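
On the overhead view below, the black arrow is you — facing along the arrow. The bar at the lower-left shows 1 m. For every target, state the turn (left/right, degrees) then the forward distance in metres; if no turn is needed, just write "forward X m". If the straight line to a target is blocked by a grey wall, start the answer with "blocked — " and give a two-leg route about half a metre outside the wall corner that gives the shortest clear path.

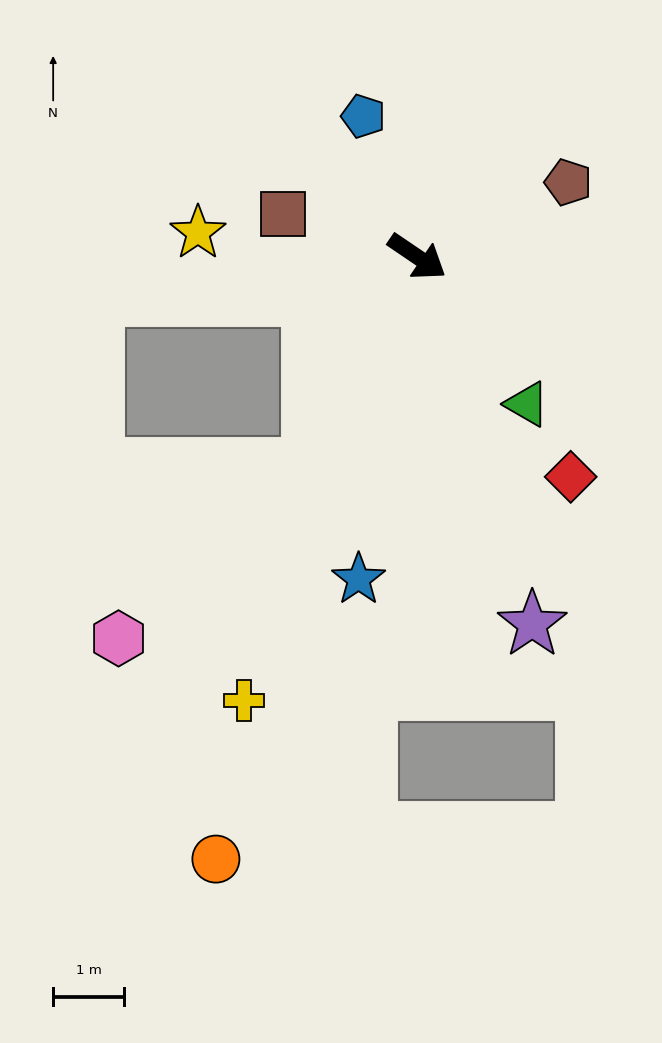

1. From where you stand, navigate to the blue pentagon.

turn left 145°, forward 2.1 m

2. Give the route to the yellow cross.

turn right 77°, forward 6.7 m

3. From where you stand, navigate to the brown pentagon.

turn left 60°, forward 2.4 m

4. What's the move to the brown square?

turn right 163°, forward 2.0 m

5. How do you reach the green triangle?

turn right 19°, forward 2.6 m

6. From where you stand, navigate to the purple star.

turn right 38°, forward 5.4 m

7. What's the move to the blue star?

turn right 66°, forward 4.6 m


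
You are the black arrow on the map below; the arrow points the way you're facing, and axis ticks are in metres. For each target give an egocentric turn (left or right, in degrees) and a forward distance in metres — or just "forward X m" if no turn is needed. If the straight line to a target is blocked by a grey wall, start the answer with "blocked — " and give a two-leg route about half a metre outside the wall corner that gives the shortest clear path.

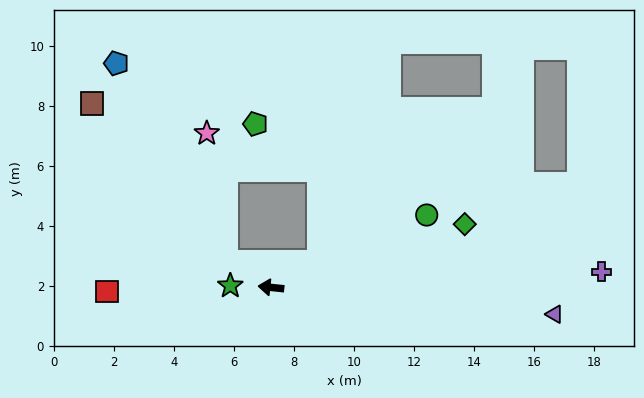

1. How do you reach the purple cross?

turn right 171°, forward 11.0 m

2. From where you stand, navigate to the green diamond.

turn right 156°, forward 6.8 m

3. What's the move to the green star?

turn left 4°, forward 1.4 m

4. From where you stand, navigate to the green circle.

turn right 149°, forward 5.7 m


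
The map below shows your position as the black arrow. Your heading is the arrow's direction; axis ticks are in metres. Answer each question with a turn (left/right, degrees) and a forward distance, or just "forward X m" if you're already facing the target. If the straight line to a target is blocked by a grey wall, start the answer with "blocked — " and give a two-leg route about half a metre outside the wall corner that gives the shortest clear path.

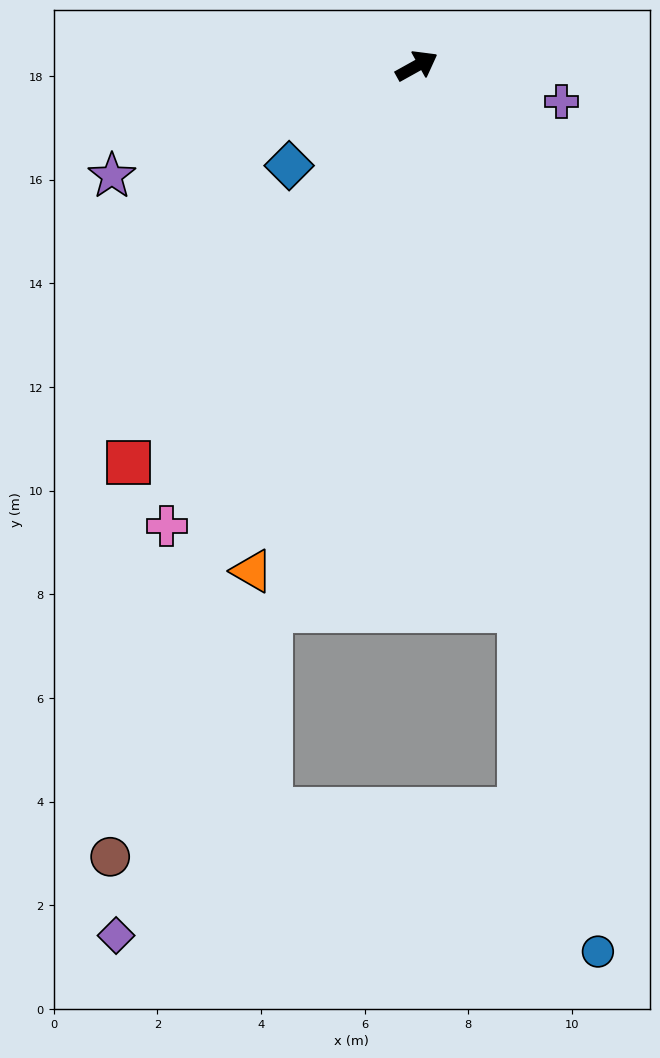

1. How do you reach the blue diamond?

turn right 171°, forward 3.1 m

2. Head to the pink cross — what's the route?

turn right 148°, forward 10.1 m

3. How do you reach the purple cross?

turn right 43°, forward 2.9 m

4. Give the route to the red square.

turn right 155°, forward 9.5 m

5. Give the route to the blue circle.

turn right 108°, forward 17.4 m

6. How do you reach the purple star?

turn left 171°, forward 6.3 m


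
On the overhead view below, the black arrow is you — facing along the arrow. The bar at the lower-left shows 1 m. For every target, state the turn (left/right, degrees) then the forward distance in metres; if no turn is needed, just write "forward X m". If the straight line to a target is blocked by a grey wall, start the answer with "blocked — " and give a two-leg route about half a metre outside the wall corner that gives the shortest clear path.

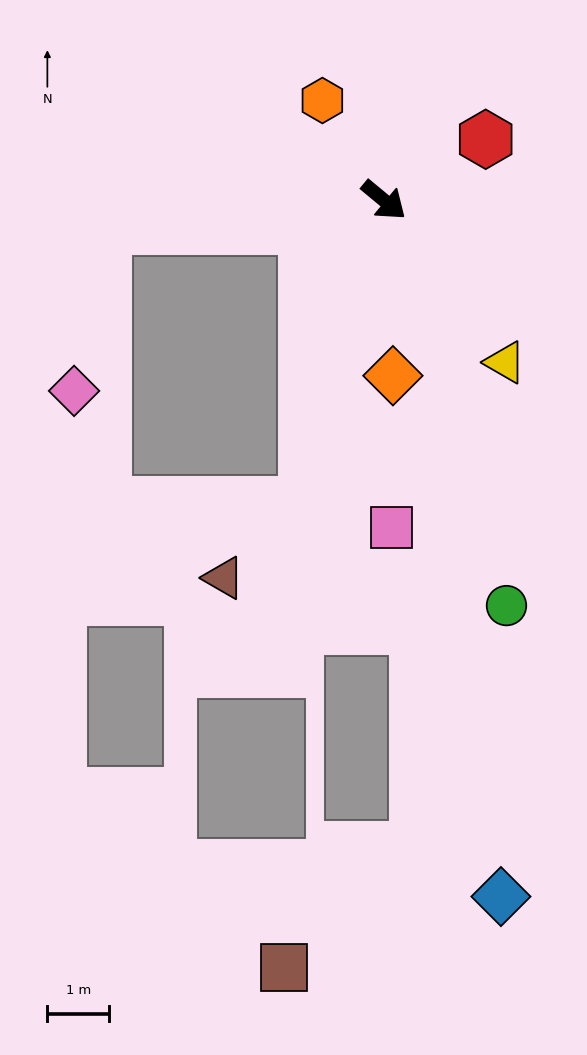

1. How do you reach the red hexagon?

turn left 71°, forward 1.9 m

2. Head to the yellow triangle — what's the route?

turn right 14°, forward 3.3 m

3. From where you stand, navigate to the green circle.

turn right 34°, forward 6.9 m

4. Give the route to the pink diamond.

blocked — turn right 134°, forward 4.5 m, then turn left 73°, forward 2.7 m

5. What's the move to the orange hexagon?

turn left 161°, forward 1.9 m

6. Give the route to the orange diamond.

turn right 47°, forward 2.9 m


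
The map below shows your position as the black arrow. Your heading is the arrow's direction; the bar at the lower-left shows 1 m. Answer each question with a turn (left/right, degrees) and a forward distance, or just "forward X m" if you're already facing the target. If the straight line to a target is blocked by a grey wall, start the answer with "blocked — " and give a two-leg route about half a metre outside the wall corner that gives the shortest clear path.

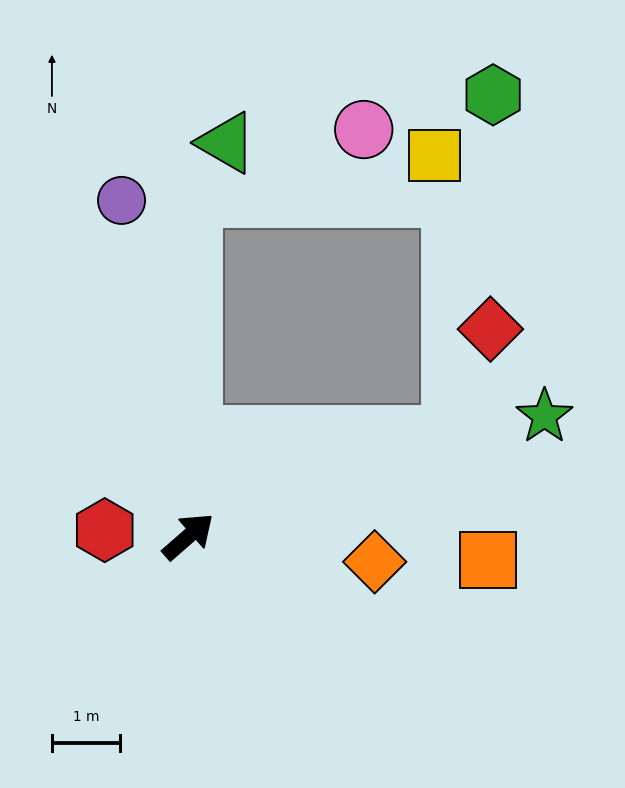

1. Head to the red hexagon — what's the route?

turn left 135°, forward 1.2 m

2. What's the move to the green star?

turn right 23°, forward 5.5 m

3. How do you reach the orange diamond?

turn right 49°, forward 2.7 m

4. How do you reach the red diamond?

blocked — turn right 20°, forward 4.1 m, then turn left 48°, forward 1.7 m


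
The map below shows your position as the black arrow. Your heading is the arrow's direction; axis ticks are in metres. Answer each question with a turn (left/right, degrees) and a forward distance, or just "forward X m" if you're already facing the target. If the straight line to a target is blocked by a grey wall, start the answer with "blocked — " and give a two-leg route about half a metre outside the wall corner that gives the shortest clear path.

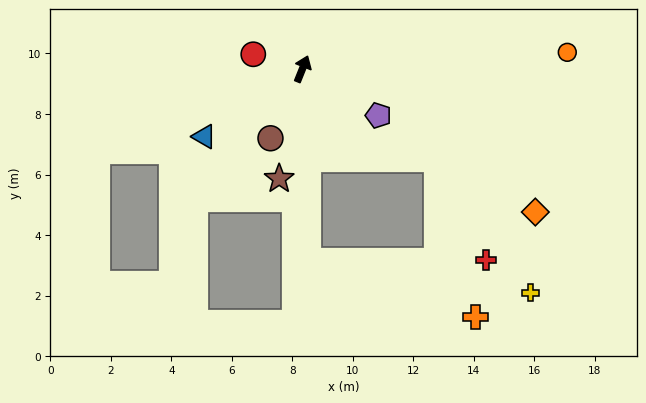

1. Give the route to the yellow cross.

blocked — turn right 156°, forward 6.3 m, then turn left 80°, forward 7.4 m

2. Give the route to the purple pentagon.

turn right 100°, forward 2.9 m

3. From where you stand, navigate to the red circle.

turn left 95°, forward 1.7 m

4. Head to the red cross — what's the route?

blocked — turn right 156°, forward 6.3 m, then turn left 88°, forward 5.9 m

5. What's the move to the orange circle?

turn right 65°, forward 8.8 m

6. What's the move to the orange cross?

blocked — turn right 156°, forward 6.3 m, then turn left 69°, forward 5.8 m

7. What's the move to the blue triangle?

turn left 146°, forward 3.9 m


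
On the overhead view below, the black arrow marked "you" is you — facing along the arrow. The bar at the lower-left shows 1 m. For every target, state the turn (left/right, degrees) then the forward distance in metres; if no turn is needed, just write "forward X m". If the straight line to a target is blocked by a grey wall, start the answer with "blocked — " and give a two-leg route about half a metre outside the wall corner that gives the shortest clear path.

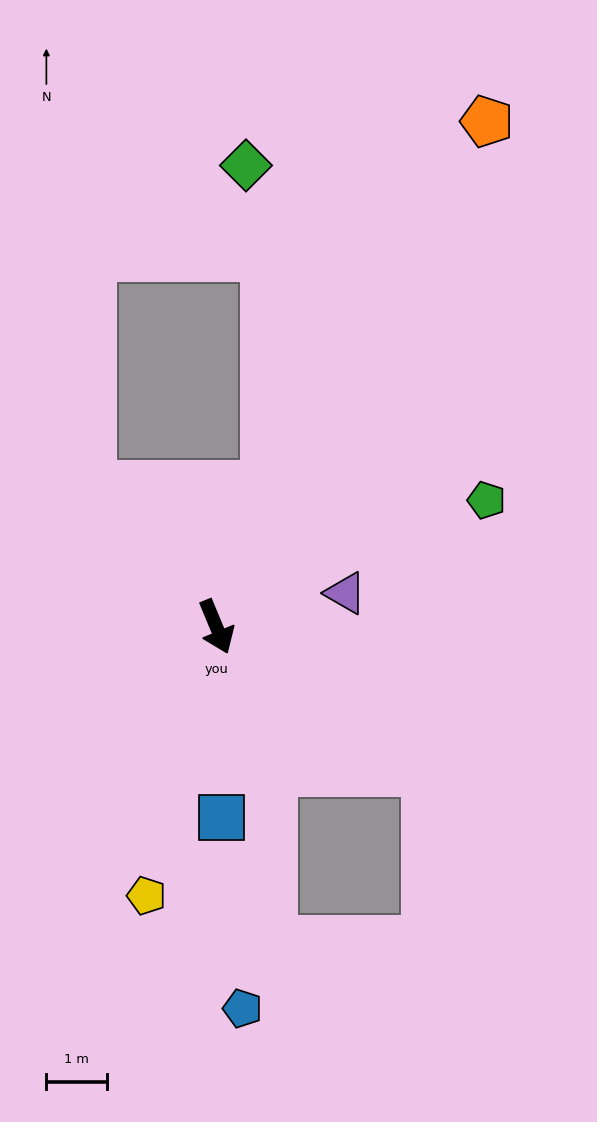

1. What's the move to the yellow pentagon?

turn right 37°, forward 4.6 m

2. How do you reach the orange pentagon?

turn left 129°, forward 9.5 m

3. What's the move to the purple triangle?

turn left 82°, forward 2.2 m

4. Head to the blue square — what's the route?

turn right 21°, forward 3.2 m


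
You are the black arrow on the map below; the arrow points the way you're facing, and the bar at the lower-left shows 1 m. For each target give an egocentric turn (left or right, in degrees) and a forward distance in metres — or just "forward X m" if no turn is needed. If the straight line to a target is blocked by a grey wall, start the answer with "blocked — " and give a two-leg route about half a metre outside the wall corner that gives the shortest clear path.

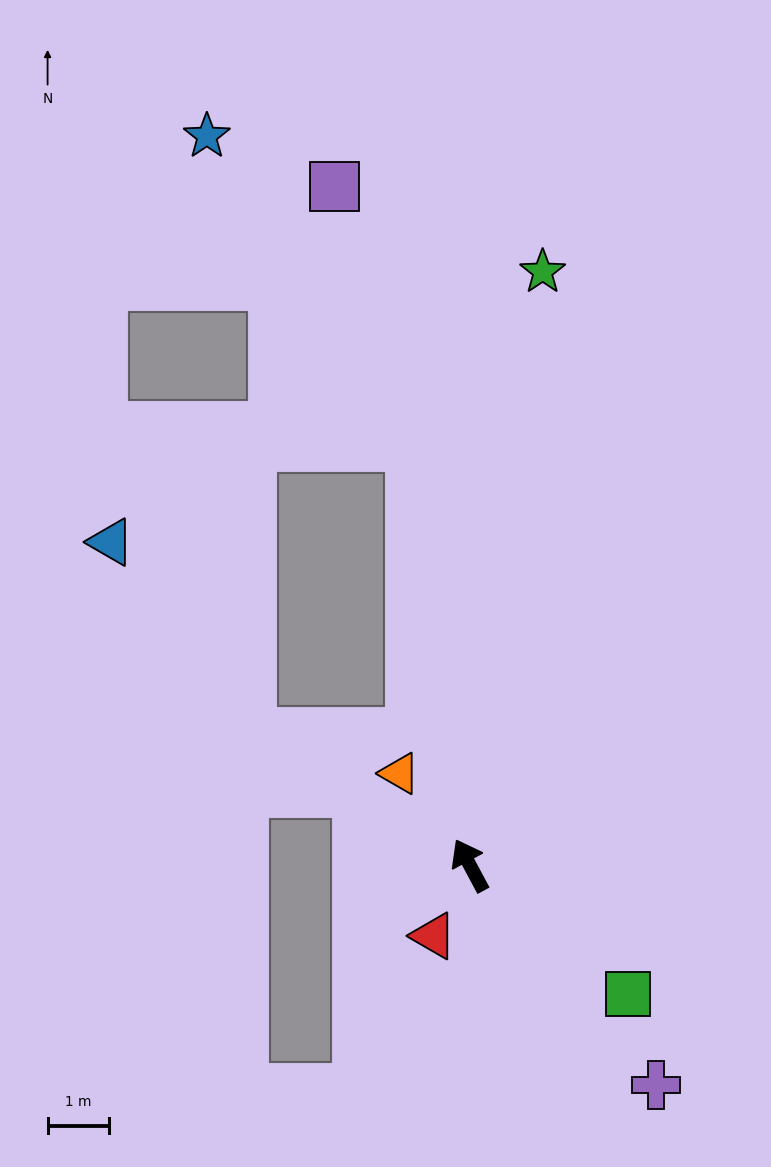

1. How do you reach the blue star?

blocked — turn right 20°, forward 6.9 m, then turn left 25°, forward 6.1 m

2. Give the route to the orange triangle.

turn left 9°, forward 1.9 m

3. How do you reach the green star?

turn right 35°, forward 9.8 m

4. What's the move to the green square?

turn right 157°, forward 3.3 m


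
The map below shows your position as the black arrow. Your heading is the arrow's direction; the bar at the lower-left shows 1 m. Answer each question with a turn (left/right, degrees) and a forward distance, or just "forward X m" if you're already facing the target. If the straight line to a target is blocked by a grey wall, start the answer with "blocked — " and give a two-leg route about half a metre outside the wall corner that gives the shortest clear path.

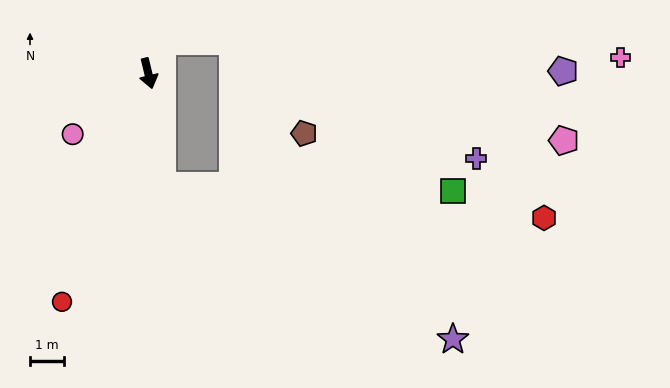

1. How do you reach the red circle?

turn right 34°, forward 7.3 m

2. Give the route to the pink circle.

turn right 65°, forward 2.9 m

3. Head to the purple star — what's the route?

blocked — turn right 7°, forward 3.4 m, then turn left 56°, forward 9.8 m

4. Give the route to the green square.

blocked — turn right 7°, forward 3.4 m, then turn left 82°, forward 8.7 m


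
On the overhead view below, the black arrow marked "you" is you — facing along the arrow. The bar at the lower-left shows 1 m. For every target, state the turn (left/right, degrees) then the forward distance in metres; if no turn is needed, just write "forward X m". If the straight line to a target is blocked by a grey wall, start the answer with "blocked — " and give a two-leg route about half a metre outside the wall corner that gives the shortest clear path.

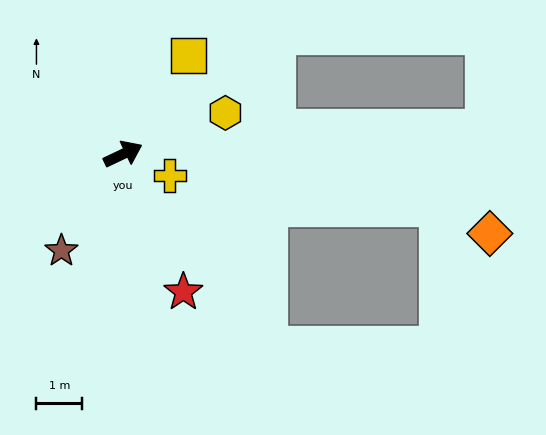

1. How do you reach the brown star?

turn right 148°, forward 2.5 m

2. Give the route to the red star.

turn right 92°, forward 3.3 m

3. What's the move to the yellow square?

turn left 31°, forward 2.6 m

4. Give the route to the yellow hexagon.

turn right 3°, forward 2.4 m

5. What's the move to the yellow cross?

turn right 50°, forward 1.1 m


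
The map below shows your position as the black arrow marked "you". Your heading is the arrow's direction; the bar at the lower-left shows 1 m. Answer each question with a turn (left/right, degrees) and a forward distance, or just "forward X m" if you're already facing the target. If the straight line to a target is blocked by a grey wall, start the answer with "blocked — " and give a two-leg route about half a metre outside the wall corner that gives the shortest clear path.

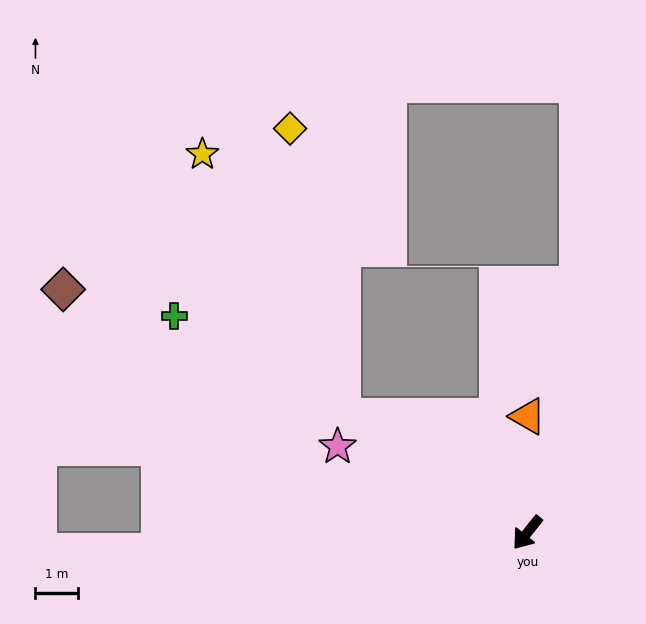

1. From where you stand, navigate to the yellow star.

blocked — turn right 84°, forward 5.1 m, then turn right 29°, forward 6.9 m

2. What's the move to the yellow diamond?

blocked — turn right 84°, forward 5.1 m, then turn right 47°, forward 6.8 m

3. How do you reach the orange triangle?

turn right 142°, forward 2.7 m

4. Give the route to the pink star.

turn right 76°, forward 4.8 m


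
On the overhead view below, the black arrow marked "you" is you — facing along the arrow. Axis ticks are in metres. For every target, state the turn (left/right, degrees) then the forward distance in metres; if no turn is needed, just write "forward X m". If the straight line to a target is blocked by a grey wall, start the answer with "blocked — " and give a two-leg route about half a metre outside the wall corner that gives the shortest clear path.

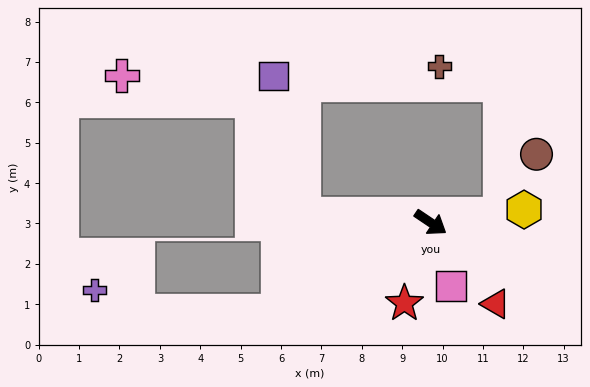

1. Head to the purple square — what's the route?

blocked — turn right 150°, forward 3.2 m, then turn right 74°, forward 3.5 m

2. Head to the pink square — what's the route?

turn right 38°, forward 1.6 m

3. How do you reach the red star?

turn right 74°, forward 2.1 m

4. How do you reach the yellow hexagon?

turn left 42°, forward 2.3 m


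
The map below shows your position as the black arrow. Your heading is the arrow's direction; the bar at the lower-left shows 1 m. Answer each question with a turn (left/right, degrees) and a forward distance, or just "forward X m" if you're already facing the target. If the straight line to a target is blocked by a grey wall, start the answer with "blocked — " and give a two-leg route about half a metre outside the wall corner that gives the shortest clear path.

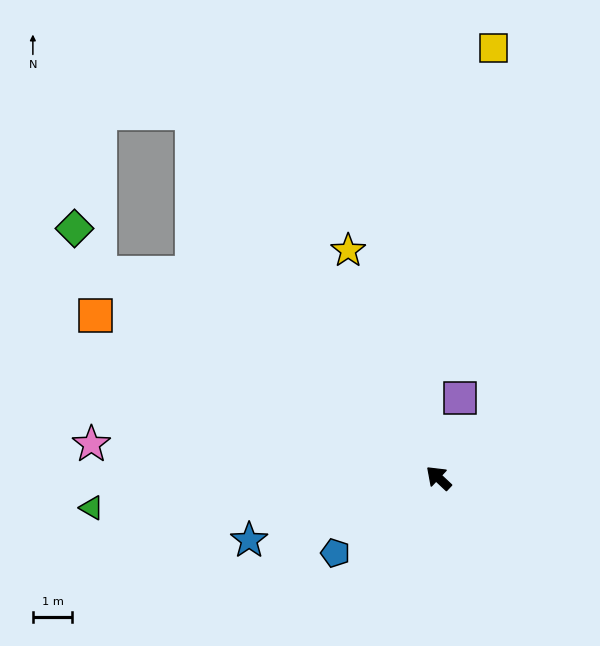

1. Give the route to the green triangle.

turn left 48°, forward 8.8 m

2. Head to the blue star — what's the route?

turn left 61°, forward 5.0 m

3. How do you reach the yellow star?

turn right 25°, forward 6.2 m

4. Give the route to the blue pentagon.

turn left 79°, forward 3.2 m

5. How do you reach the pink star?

turn left 38°, forward 8.8 m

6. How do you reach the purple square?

turn right 62°, forward 2.1 m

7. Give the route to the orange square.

turn left 18°, forward 9.6 m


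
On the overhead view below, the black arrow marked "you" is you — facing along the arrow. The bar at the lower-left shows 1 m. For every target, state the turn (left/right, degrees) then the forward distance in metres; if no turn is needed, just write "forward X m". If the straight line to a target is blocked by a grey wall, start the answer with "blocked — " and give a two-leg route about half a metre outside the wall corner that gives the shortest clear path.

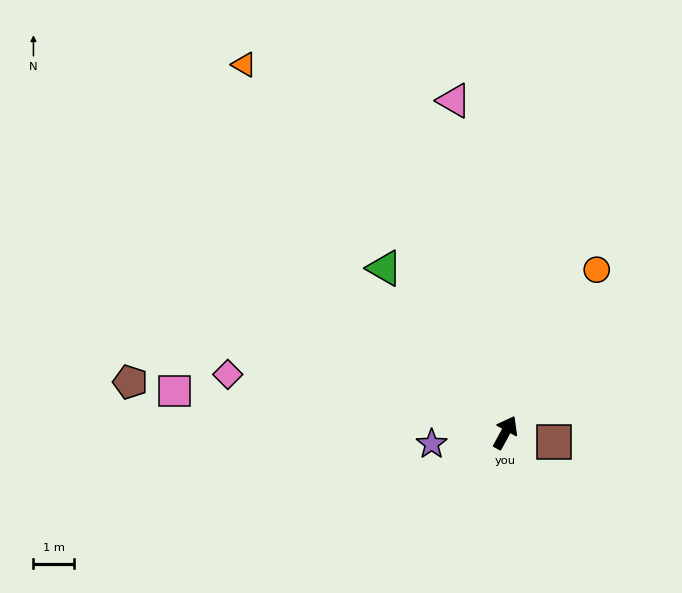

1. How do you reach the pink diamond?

turn left 107°, forward 7.0 m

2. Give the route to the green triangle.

turn left 65°, forward 5.0 m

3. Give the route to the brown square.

turn right 73°, forward 1.2 m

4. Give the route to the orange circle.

forward 4.6 m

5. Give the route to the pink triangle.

turn left 38°, forward 8.3 m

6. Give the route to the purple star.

turn left 128°, forward 1.8 m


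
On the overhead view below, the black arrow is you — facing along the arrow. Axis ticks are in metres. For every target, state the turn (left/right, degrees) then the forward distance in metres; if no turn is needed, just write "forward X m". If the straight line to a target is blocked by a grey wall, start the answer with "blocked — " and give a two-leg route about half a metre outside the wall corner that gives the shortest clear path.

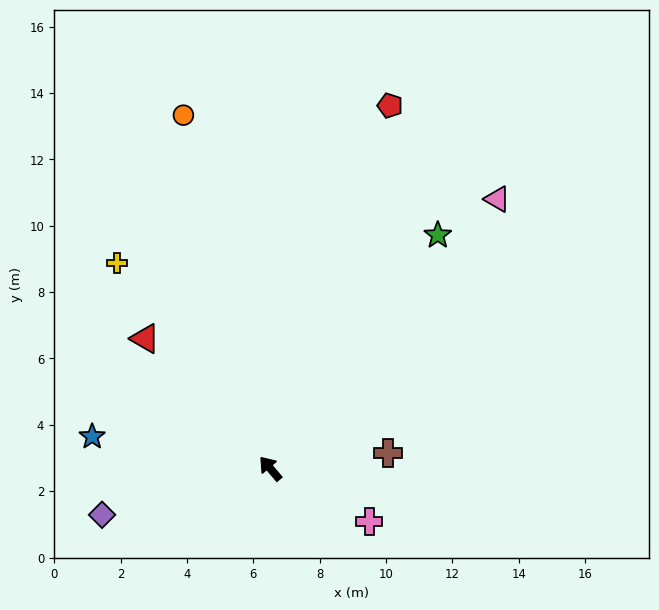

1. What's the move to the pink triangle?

turn right 80°, forward 10.6 m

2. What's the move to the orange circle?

turn right 27°, forward 11.0 m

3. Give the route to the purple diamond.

turn left 65°, forward 5.3 m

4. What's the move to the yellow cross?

turn right 4°, forward 7.7 m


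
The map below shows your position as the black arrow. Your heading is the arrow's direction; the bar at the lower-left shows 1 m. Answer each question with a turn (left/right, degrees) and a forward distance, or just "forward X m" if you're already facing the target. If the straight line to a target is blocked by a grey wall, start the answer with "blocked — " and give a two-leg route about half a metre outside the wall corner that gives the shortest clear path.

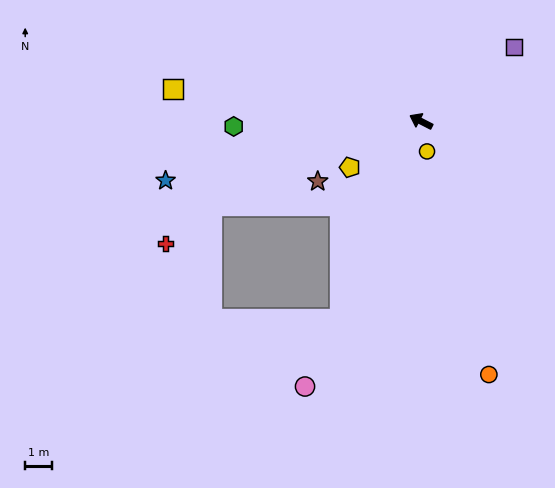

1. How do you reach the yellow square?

turn left 20°, forward 9.2 m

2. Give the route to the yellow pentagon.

turn left 60°, forward 3.1 m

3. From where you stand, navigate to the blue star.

turn left 40°, forward 9.6 m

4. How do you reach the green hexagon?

turn left 29°, forward 6.9 m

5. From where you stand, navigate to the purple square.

turn right 114°, forward 4.4 m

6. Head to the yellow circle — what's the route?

turn left 128°, forward 1.1 m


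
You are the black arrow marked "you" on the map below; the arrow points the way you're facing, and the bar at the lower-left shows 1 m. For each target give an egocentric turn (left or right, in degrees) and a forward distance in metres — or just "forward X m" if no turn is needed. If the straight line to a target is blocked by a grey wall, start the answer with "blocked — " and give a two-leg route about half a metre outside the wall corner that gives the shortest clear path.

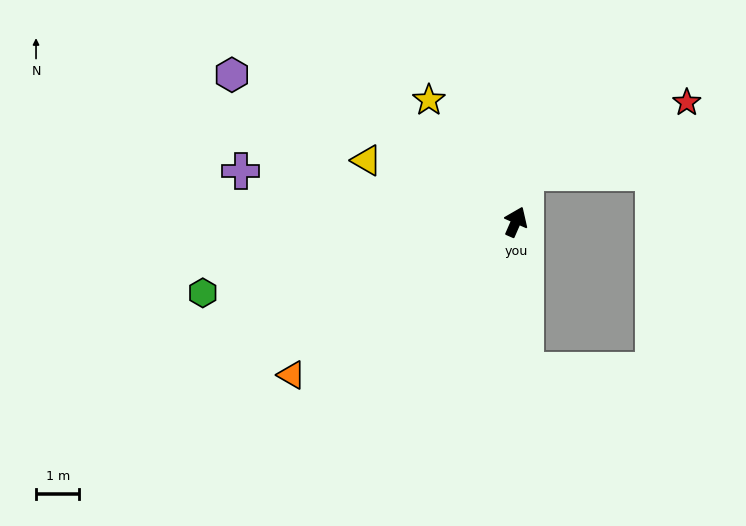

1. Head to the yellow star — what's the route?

turn left 59°, forward 3.5 m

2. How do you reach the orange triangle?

turn left 148°, forward 6.3 m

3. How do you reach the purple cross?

turn left 103°, forward 6.5 m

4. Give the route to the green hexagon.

turn left 126°, forward 7.4 m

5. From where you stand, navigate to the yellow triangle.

turn left 91°, forward 3.7 m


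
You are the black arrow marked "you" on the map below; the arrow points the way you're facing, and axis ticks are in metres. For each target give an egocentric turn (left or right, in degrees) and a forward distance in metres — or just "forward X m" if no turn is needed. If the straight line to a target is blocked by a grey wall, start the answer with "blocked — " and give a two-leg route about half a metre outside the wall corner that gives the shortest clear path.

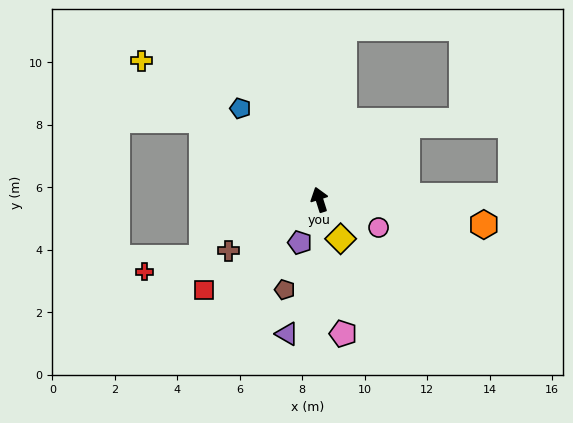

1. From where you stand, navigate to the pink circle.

turn right 133°, forward 2.1 m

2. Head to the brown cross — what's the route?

turn left 102°, forward 3.3 m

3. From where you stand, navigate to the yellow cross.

turn left 35°, forward 7.2 m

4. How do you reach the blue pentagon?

turn left 23°, forward 3.9 m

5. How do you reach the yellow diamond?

turn right 169°, forward 1.4 m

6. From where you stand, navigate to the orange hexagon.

turn right 116°, forward 5.3 m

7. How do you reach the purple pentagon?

turn left 138°, forward 1.5 m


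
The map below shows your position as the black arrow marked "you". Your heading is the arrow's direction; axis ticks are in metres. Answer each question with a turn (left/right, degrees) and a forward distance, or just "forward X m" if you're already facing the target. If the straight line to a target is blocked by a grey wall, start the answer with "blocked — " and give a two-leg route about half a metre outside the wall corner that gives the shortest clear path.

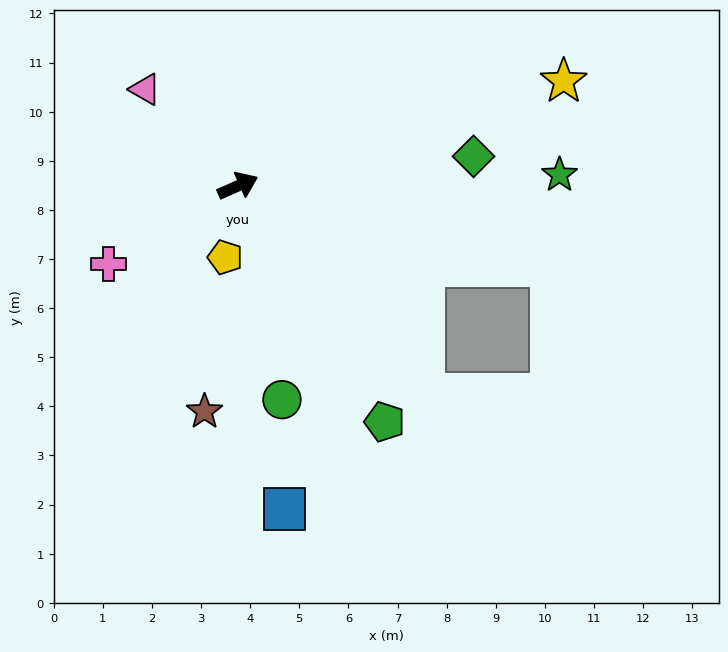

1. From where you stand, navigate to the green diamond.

turn right 17°, forward 4.8 m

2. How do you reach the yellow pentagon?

turn right 124°, forward 1.5 m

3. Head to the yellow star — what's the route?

turn right 6°, forward 7.0 m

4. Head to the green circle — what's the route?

turn right 102°, forward 4.4 m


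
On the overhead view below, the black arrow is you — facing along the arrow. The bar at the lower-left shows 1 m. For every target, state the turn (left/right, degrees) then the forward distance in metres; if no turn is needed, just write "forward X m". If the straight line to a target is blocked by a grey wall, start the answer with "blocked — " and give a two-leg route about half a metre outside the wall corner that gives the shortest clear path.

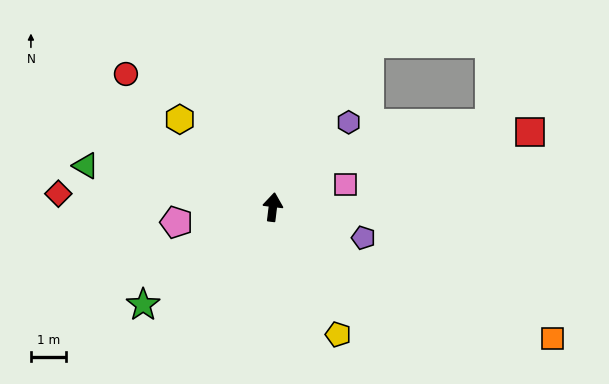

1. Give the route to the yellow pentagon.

turn right 146°, forward 4.0 m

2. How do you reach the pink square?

turn right 66°, forward 2.1 m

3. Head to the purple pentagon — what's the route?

turn right 102°, forward 2.7 m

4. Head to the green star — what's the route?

turn left 134°, forward 4.6 m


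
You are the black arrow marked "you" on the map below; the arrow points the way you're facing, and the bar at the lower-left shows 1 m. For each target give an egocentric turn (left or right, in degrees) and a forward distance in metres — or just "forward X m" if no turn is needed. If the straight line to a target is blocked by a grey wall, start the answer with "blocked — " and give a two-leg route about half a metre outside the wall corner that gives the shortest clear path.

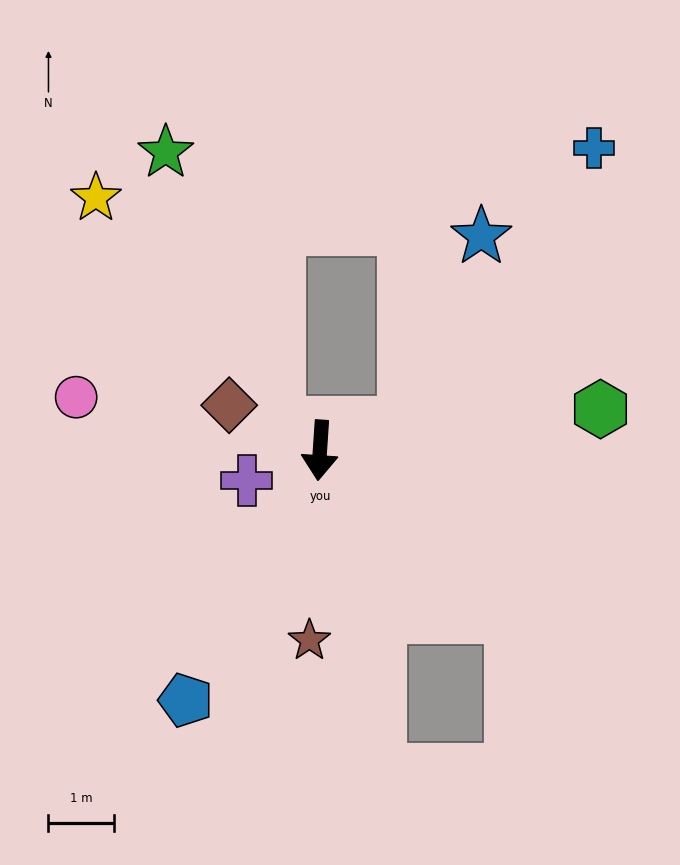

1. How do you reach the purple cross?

turn right 64°, forward 1.2 m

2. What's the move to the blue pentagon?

turn right 24°, forward 4.3 m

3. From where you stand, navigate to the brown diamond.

turn right 113°, forward 1.6 m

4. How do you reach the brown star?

forward 2.9 m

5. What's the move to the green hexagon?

turn left 102°, forward 4.3 m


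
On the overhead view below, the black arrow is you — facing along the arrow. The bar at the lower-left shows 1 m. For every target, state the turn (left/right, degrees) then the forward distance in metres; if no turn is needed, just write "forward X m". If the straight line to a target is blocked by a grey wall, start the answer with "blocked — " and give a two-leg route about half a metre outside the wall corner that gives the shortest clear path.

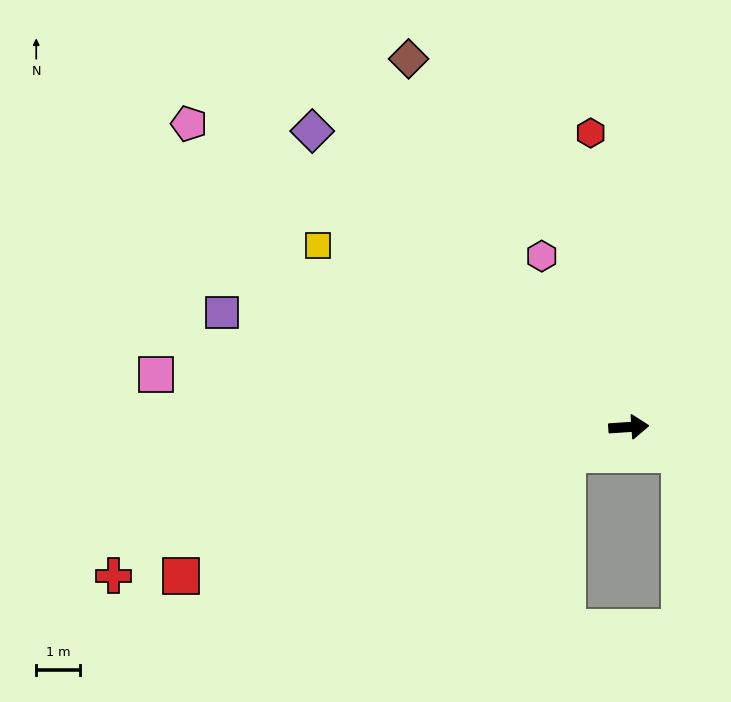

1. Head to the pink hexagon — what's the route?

turn left 113°, forward 4.4 m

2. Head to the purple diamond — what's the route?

turn left 133°, forward 10.0 m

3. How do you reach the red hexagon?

turn left 94°, forward 6.8 m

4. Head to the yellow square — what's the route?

turn left 146°, forward 8.3 m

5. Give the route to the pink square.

turn left 170°, forward 11.0 m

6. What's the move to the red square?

turn right 165°, forward 10.9 m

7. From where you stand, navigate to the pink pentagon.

turn left 142°, forward 12.3 m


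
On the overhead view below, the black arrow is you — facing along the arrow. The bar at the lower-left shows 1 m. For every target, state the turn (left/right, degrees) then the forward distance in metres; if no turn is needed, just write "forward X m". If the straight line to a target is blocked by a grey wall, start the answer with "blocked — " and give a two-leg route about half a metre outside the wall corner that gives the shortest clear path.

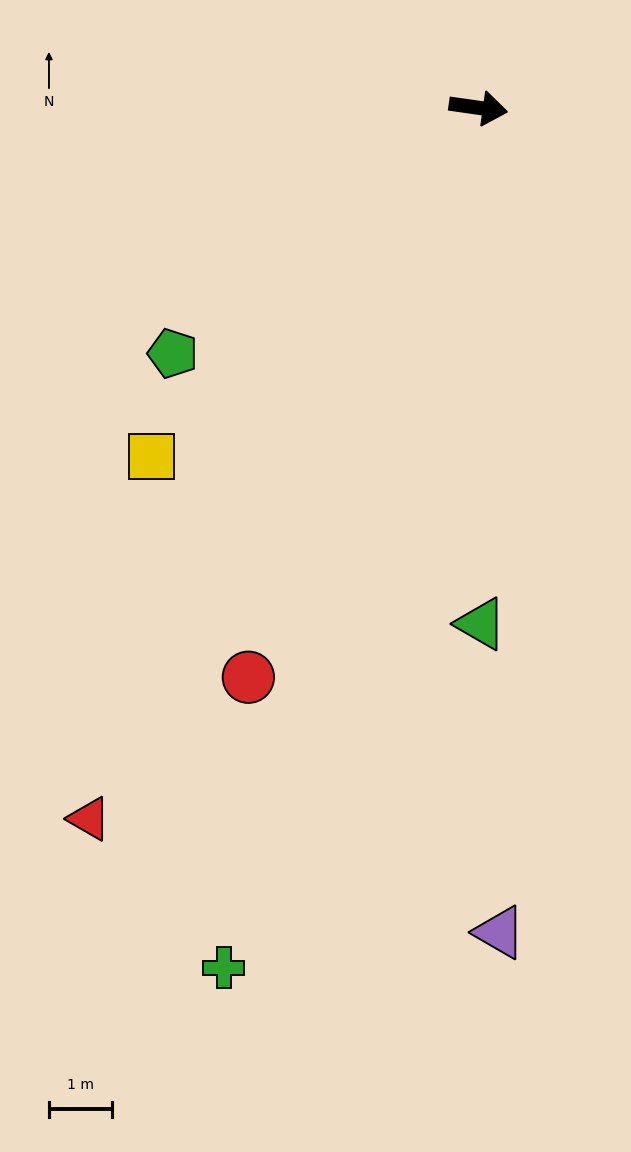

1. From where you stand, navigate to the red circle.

turn right 104°, forward 9.8 m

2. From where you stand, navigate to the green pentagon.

turn right 133°, forward 6.2 m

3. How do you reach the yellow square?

turn right 125°, forward 7.6 m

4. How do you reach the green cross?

turn right 98°, forward 14.2 m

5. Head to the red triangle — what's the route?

turn right 111°, forward 12.9 m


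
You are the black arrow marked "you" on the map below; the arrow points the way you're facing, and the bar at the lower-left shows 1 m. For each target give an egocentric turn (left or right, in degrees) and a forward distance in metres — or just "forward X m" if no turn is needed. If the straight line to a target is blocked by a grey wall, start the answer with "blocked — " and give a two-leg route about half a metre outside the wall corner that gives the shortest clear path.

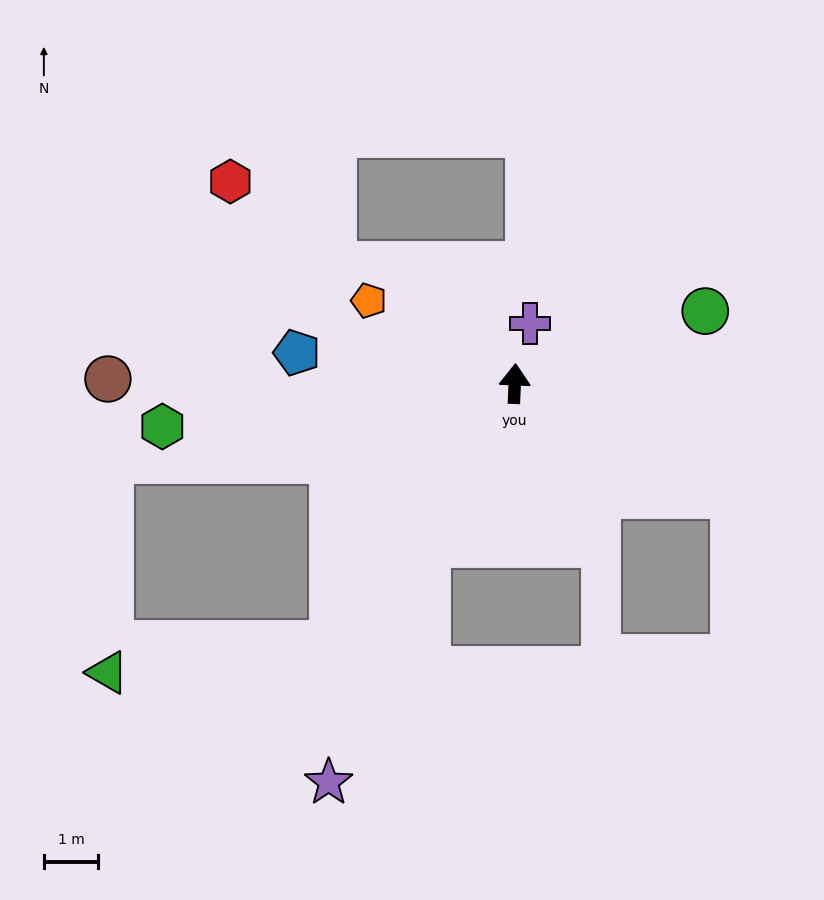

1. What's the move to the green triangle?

blocked — turn left 147°, forward 5.8 m, then turn right 47°, forward 4.2 m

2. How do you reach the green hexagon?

turn left 99°, forward 6.5 m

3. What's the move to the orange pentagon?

turn left 63°, forward 3.1 m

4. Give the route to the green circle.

turn right 67°, forward 3.7 m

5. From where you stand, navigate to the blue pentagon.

turn left 84°, forward 4.0 m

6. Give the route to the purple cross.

turn right 12°, forward 1.1 m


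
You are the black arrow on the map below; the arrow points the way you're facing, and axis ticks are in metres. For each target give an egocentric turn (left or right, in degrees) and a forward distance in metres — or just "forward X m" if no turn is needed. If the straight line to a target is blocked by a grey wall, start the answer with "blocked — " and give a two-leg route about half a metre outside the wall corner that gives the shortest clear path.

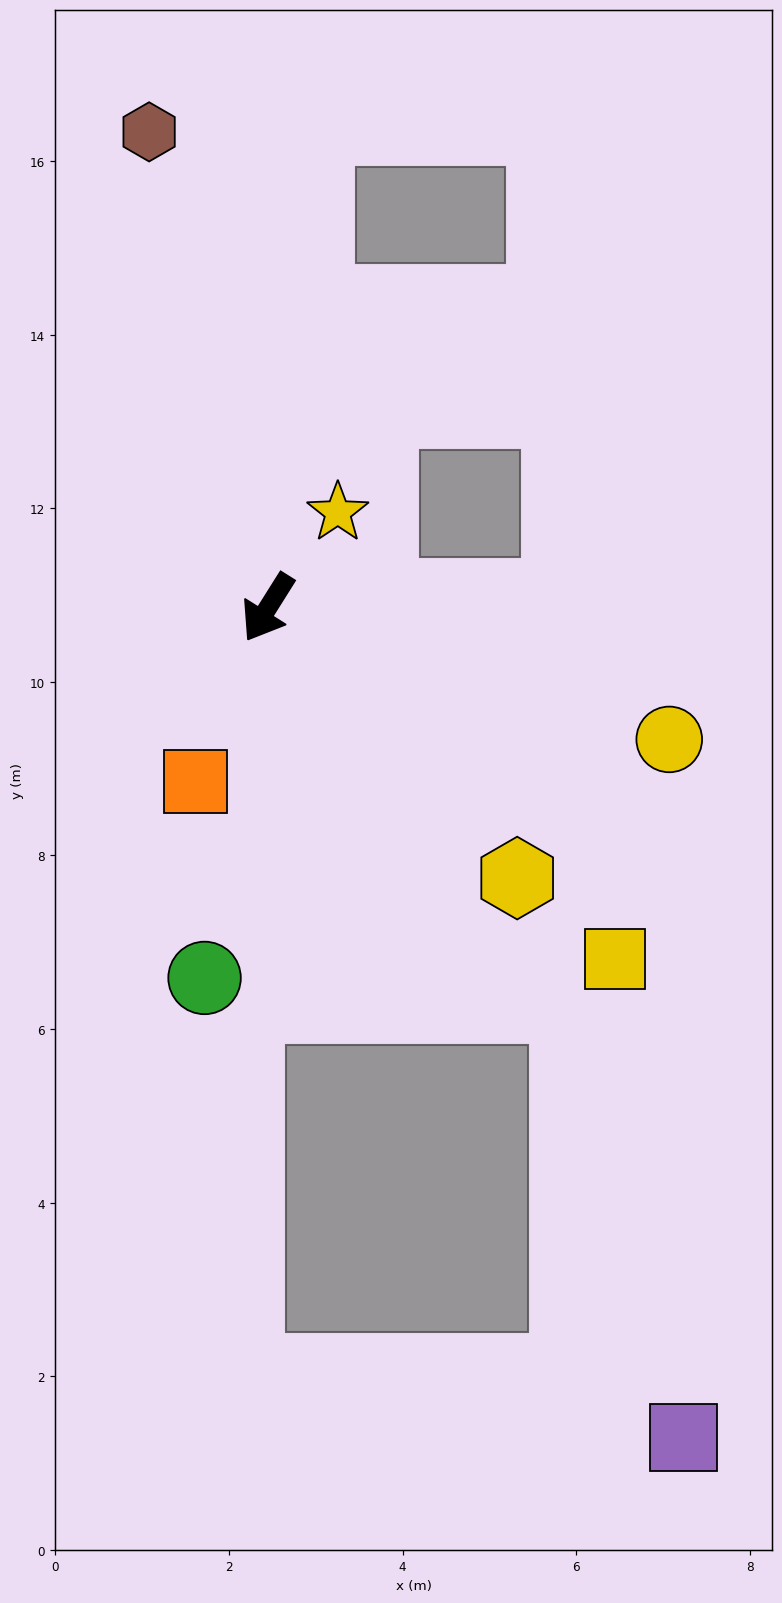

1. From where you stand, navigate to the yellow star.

turn left 176°, forward 1.4 m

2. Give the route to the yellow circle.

turn left 104°, forward 4.9 m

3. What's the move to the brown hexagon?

turn right 134°, forward 5.7 m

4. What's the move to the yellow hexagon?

turn left 75°, forward 4.2 m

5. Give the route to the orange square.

turn left 10°, forward 2.2 m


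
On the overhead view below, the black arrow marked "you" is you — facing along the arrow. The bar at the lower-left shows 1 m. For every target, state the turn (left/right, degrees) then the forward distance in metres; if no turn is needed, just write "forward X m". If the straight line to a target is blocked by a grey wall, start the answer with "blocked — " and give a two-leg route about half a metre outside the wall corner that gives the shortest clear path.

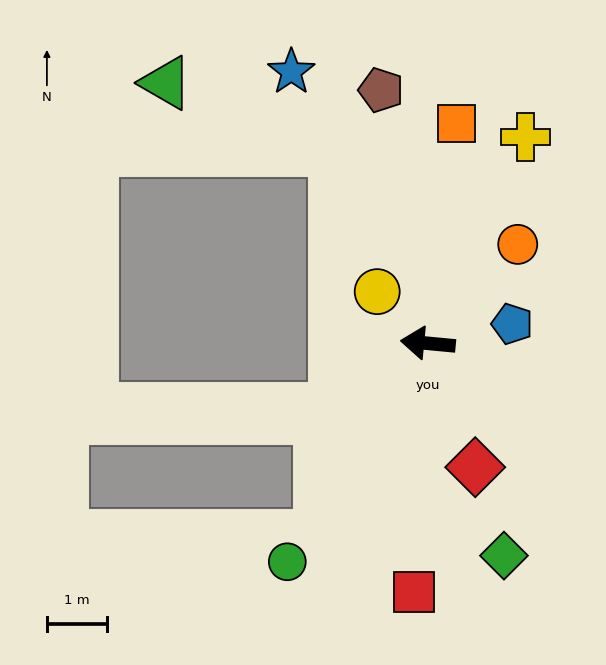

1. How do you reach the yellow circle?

turn right 40°, forward 1.2 m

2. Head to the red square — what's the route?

turn left 92°, forward 4.1 m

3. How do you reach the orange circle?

turn right 127°, forward 2.2 m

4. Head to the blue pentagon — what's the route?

turn right 162°, forward 1.4 m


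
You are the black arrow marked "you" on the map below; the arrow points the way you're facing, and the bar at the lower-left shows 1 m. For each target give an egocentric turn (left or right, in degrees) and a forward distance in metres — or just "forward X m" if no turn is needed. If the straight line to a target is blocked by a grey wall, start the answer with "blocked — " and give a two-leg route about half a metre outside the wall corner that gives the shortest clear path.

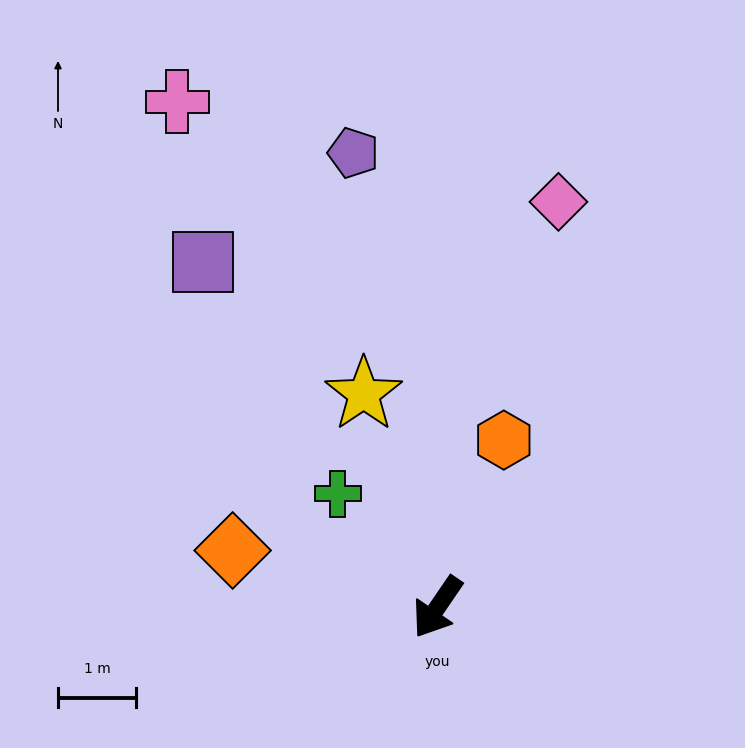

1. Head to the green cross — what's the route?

turn right 104°, forward 1.9 m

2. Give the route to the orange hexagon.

turn right 167°, forward 2.3 m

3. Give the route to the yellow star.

turn right 127°, forward 2.9 m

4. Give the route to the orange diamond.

turn right 71°, forward 2.7 m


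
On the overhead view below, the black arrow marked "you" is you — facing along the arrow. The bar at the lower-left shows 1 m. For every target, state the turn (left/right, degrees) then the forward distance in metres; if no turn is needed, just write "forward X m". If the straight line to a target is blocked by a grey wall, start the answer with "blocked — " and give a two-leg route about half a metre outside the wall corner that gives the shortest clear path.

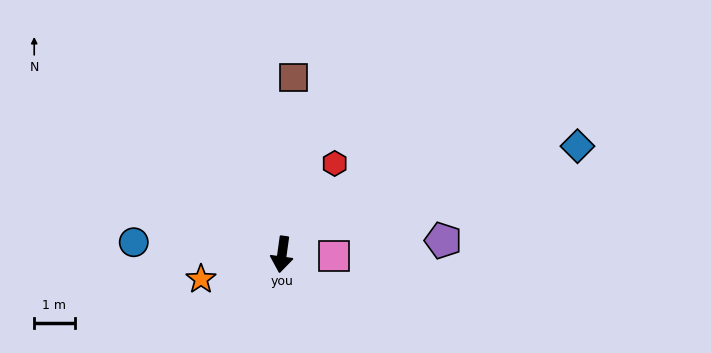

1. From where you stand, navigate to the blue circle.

turn right 87°, forward 3.7 m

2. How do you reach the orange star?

turn right 65°, forward 2.1 m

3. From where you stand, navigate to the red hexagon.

turn left 158°, forward 2.6 m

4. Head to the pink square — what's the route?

turn left 97°, forward 1.3 m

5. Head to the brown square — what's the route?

turn right 176°, forward 4.4 m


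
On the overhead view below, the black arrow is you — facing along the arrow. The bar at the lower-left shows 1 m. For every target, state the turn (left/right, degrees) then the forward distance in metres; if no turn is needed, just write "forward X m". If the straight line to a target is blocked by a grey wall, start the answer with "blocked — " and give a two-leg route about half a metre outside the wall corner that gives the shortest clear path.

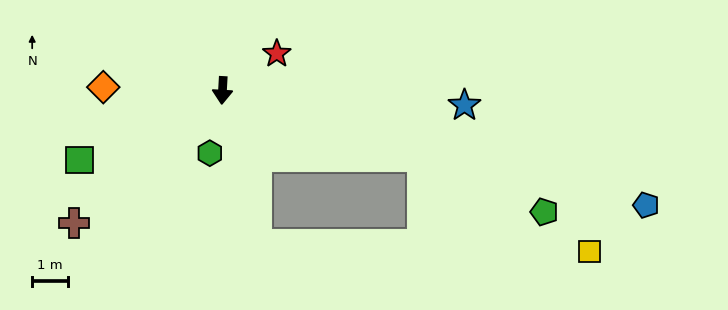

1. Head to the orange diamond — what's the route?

turn right 88°, forward 3.3 m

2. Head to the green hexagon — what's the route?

turn right 8°, forward 1.8 m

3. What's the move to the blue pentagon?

turn left 78°, forward 12.2 m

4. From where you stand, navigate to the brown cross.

turn right 45°, forward 5.5 m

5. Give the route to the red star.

turn left 127°, forward 1.8 m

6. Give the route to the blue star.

turn left 90°, forward 6.7 m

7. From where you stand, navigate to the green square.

turn right 61°, forward 4.4 m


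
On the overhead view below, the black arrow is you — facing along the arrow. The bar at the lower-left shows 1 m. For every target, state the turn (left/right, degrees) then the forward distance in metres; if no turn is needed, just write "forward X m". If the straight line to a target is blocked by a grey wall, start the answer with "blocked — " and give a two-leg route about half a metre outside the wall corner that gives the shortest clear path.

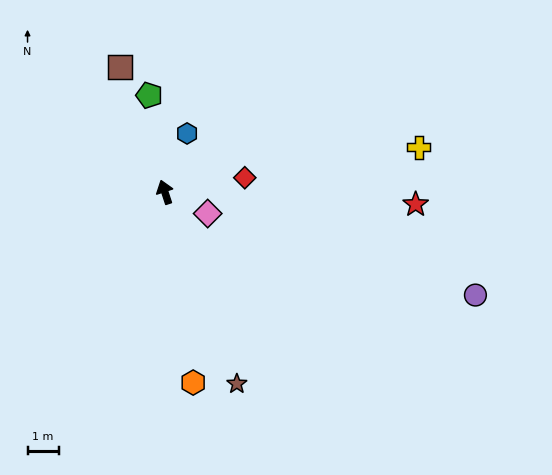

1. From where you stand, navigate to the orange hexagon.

turn left 170°, forward 6.2 m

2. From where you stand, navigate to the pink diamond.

turn right 135°, forward 1.5 m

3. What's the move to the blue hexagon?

turn right 39°, forward 2.0 m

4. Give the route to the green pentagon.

turn right 9°, forward 3.2 m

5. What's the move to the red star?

turn right 111°, forward 8.1 m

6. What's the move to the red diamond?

turn right 98°, forward 2.6 m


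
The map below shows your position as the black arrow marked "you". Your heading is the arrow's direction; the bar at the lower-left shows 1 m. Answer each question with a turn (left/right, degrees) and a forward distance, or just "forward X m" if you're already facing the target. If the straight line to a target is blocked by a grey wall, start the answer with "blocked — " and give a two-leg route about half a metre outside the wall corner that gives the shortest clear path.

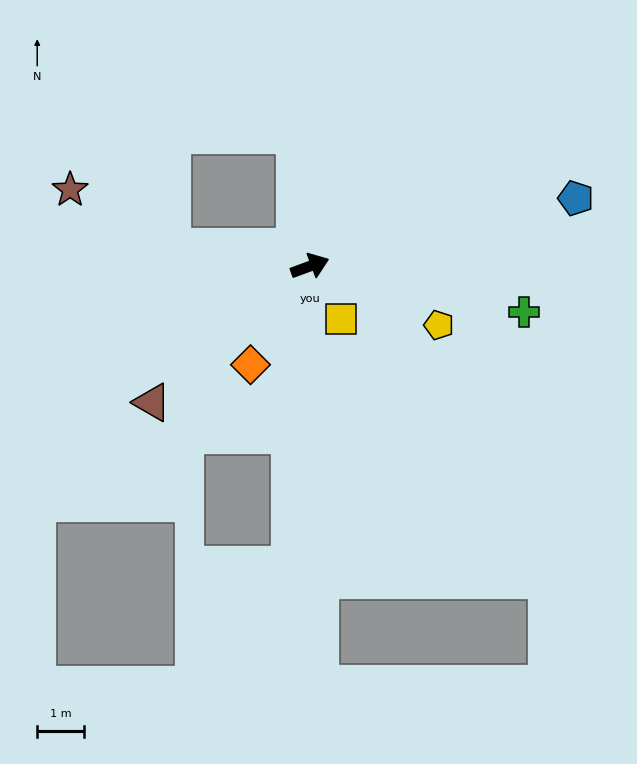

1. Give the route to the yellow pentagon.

turn right 45°, forward 3.0 m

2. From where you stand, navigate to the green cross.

turn right 32°, forward 4.7 m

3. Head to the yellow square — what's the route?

turn right 80°, forward 1.3 m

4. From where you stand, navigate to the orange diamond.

turn right 141°, forward 2.4 m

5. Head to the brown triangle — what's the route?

turn right 160°, forward 4.4 m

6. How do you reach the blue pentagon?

turn right 6°, forward 5.8 m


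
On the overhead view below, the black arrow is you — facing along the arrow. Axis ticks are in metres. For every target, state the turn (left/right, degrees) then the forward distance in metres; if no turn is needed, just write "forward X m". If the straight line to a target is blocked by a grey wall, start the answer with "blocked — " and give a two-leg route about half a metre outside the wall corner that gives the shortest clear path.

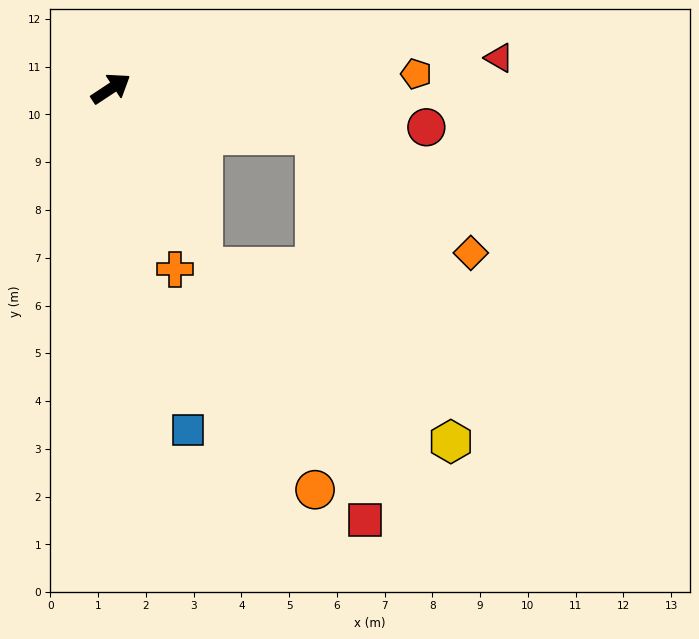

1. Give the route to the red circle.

turn right 40°, forward 6.7 m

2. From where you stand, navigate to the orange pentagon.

turn right 31°, forward 6.4 m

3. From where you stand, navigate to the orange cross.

turn right 104°, forward 4.0 m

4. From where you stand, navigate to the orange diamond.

blocked — turn right 46°, forward 4.4 m, then turn right 25°, forward 4.1 m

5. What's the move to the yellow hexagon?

blocked — turn right 46°, forward 4.4 m, then turn right 54°, forward 7.0 m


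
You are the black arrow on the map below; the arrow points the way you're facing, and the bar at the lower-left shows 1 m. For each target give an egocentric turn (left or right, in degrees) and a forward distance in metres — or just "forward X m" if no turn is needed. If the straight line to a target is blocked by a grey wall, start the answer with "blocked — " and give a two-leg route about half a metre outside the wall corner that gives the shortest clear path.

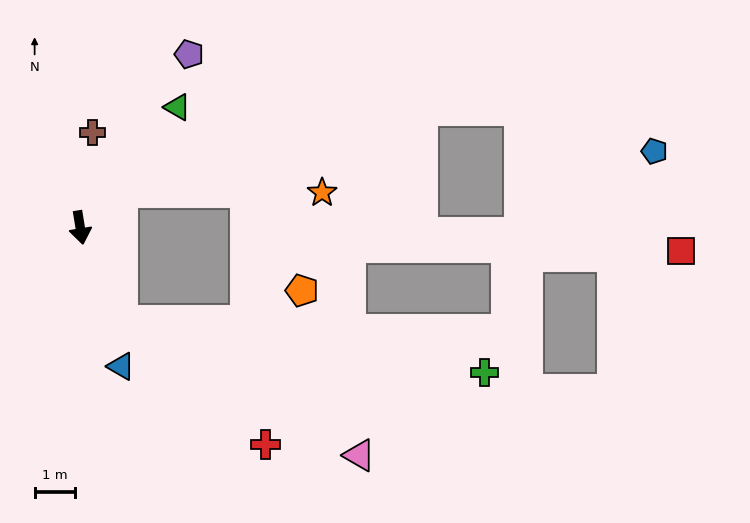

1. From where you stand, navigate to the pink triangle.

blocked — turn left 14°, forward 2.6 m, then turn left 38°, forward 6.8 m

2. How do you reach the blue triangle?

turn left 7°, forward 3.6 m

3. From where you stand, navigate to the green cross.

blocked — turn left 14°, forward 2.6 m, then turn left 59°, forward 9.1 m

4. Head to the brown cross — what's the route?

turn left 164°, forward 2.4 m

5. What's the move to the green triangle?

turn left 132°, forward 3.9 m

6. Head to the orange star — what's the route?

blocked — turn left 123°, forward 1.4 m, then turn right 43°, forward 5.0 m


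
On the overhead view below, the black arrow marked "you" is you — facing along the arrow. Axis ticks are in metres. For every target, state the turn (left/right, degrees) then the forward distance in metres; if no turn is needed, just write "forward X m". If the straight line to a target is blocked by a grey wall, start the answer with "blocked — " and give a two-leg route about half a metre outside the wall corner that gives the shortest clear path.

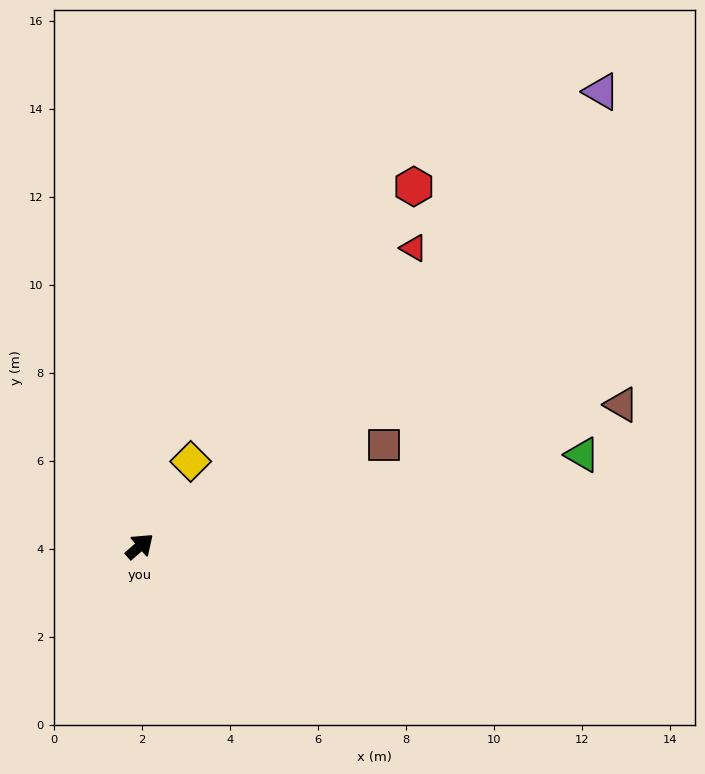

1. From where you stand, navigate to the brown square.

turn right 19°, forward 6.0 m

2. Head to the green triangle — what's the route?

turn right 29°, forward 10.3 m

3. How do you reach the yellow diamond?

turn left 18°, forward 2.2 m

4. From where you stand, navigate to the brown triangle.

turn right 25°, forward 11.4 m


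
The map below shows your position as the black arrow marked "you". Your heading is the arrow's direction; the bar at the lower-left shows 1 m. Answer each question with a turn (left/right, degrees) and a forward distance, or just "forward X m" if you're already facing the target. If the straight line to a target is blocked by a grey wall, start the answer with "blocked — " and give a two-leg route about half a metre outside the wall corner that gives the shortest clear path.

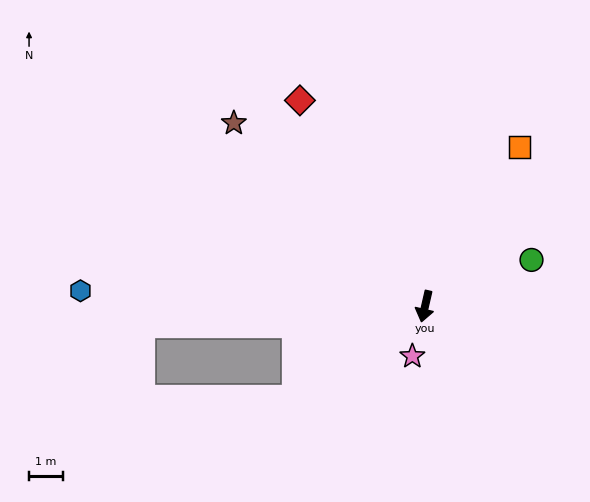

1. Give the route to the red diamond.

turn right 136°, forward 7.2 m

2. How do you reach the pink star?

forward 1.5 m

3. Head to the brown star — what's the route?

turn right 121°, forward 7.9 m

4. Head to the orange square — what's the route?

turn left 162°, forward 5.5 m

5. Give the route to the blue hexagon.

turn right 80°, forward 10.3 m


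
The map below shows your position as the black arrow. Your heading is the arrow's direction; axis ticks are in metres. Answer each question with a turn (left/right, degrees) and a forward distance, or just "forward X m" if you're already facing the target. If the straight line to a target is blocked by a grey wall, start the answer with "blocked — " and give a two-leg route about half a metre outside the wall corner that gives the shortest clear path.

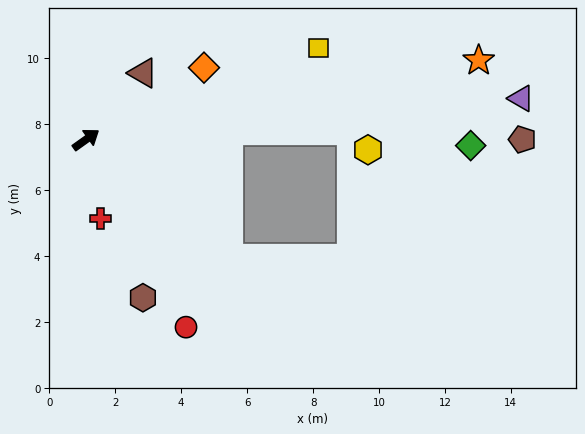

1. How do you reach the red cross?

turn right 115°, forward 2.4 m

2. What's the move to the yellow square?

turn right 14°, forward 7.6 m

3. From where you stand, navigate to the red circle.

turn right 97°, forward 6.4 m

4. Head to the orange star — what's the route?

turn right 24°, forward 12.2 m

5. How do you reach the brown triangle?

turn left 14°, forward 2.7 m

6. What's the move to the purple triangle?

turn right 30°, forward 13.3 m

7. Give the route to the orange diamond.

turn right 4°, forward 4.2 m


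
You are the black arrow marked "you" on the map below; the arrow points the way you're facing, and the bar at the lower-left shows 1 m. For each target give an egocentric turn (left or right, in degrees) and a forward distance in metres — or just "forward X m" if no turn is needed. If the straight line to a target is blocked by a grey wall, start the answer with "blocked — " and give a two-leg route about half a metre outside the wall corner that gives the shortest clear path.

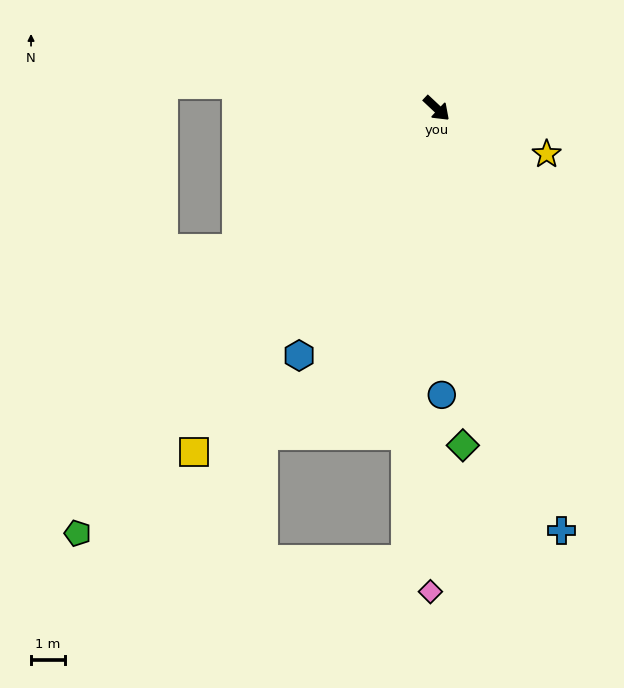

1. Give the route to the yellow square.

turn right 82°, forward 12.3 m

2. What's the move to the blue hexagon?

turn right 76°, forward 8.3 m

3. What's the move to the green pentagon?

turn right 87°, forward 16.3 m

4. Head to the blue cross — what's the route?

turn right 30°, forward 12.9 m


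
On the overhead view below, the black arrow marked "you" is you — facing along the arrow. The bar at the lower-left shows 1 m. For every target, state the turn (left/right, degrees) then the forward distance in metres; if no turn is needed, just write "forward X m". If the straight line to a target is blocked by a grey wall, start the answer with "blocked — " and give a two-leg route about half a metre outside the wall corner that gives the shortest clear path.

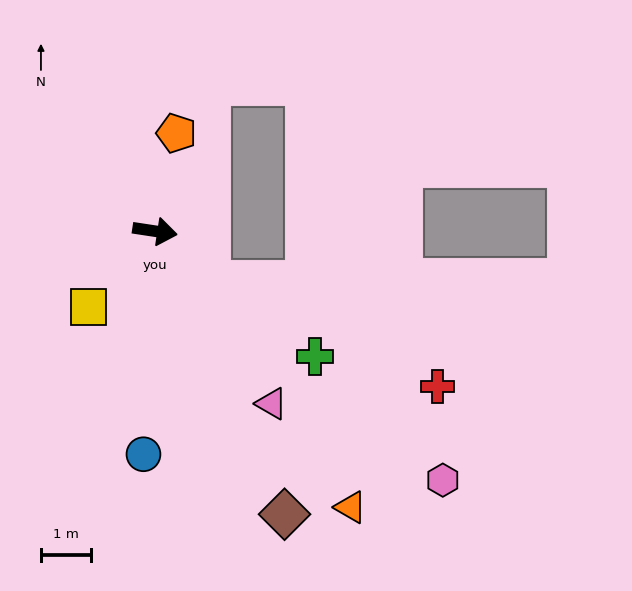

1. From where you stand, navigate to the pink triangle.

turn right 47°, forward 4.1 m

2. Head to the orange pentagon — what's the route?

turn left 86°, forward 2.0 m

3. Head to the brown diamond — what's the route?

turn right 57°, forward 6.2 m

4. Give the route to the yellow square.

turn right 123°, forward 2.0 m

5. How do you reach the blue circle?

turn right 84°, forward 4.4 m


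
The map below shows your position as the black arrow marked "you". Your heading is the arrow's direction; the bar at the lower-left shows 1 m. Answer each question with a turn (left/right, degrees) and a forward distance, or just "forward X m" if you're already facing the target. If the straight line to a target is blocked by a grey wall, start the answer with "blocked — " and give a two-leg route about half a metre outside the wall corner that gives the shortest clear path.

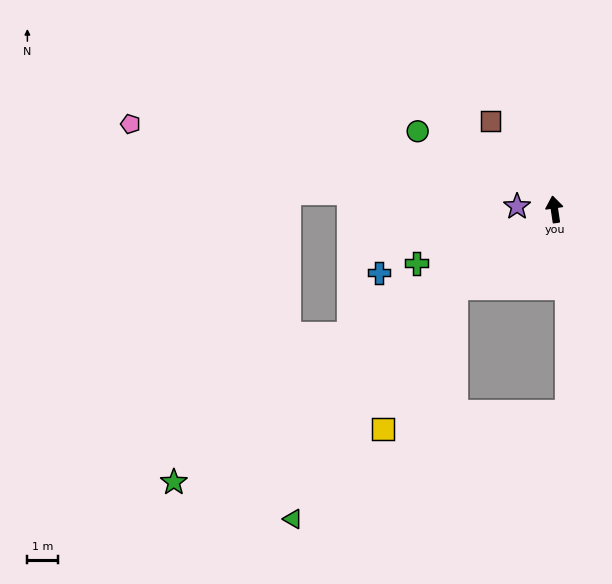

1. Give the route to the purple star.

turn left 77°, forward 1.2 m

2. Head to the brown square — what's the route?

turn left 27°, forward 3.5 m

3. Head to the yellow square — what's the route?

blocked — turn left 120°, forward 4.1 m, then turn left 25°, forward 5.2 m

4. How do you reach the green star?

turn left 117°, forward 15.2 m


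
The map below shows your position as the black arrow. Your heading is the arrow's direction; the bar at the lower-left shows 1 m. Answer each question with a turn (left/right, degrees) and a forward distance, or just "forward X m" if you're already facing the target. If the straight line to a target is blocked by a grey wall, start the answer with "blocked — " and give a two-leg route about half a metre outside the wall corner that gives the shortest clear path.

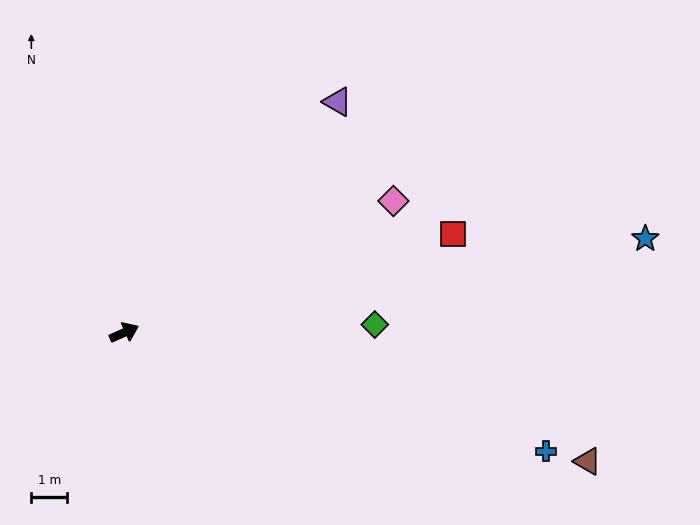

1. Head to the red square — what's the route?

turn right 7°, forward 9.5 m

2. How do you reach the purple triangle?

turn left 23°, forward 8.7 m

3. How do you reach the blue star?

turn right 14°, forward 14.6 m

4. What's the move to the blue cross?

turn right 40°, forward 12.1 m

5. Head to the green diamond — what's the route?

turn right 22°, forward 6.9 m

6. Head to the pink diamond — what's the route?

turn left 2°, forward 8.3 m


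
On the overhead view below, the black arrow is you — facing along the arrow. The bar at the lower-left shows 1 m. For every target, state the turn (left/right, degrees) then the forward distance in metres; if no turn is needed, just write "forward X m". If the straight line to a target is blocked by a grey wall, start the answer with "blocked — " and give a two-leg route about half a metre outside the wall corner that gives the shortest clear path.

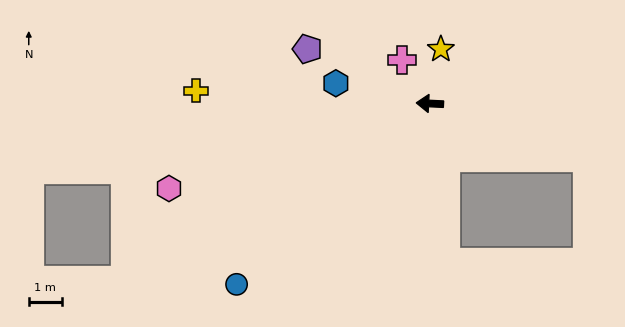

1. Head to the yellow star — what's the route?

turn right 99°, forward 1.7 m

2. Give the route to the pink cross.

turn right 55°, forward 1.6 m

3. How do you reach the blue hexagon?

turn right 9°, forward 2.9 m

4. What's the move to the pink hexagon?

turn left 21°, forward 8.4 m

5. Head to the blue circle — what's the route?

turn left 46°, forward 8.1 m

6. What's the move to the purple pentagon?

turn right 21°, forward 4.1 m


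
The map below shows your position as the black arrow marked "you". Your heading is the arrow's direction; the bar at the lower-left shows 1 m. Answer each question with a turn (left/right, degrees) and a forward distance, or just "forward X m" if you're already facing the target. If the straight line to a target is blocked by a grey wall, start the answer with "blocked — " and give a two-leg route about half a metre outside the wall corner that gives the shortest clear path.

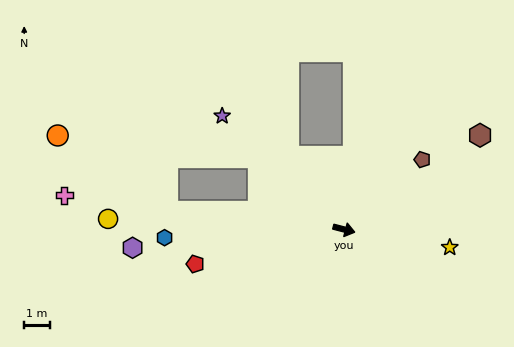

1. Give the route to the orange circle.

blocked — turn right 171°, forward 7.0 m, then turn right 29°, forward 5.3 m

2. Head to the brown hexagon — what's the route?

turn left 49°, forward 6.5 m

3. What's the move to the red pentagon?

turn right 152°, forward 6.0 m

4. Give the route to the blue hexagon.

turn right 163°, forward 7.1 m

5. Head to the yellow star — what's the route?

turn left 5°, forward 4.2 m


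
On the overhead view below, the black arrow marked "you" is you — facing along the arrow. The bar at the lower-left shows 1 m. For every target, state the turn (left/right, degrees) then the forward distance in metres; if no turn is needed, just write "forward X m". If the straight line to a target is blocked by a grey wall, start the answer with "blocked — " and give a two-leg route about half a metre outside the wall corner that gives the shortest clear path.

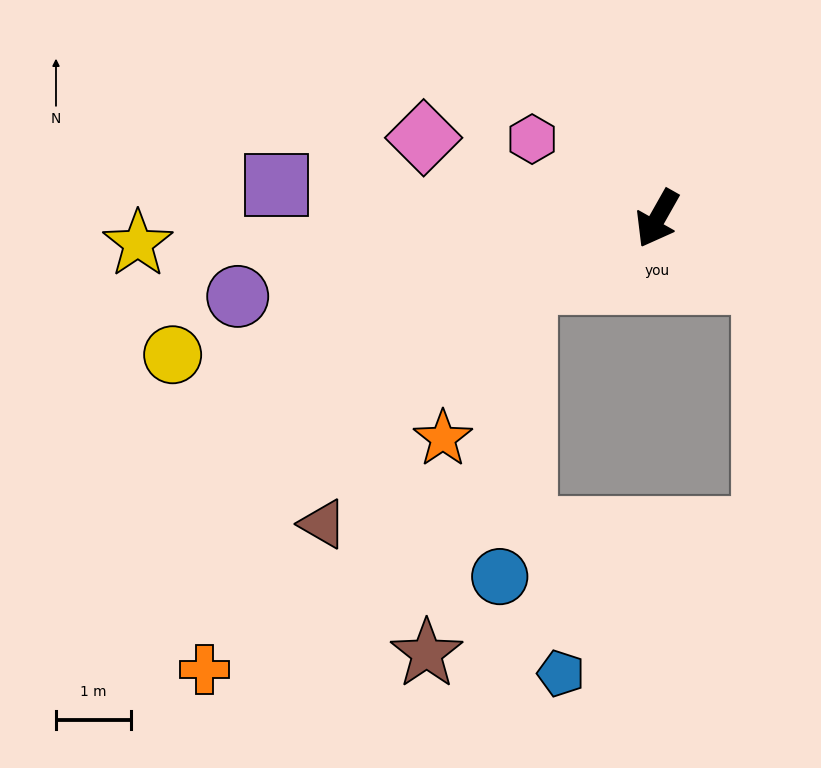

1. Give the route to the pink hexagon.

turn right 93°, forward 2.0 m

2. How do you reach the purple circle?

turn right 50°, forward 5.7 m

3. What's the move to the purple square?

turn right 66°, forward 5.1 m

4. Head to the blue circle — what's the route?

blocked — turn right 35°, forward 2.0 m, then turn left 59°, forward 3.9 m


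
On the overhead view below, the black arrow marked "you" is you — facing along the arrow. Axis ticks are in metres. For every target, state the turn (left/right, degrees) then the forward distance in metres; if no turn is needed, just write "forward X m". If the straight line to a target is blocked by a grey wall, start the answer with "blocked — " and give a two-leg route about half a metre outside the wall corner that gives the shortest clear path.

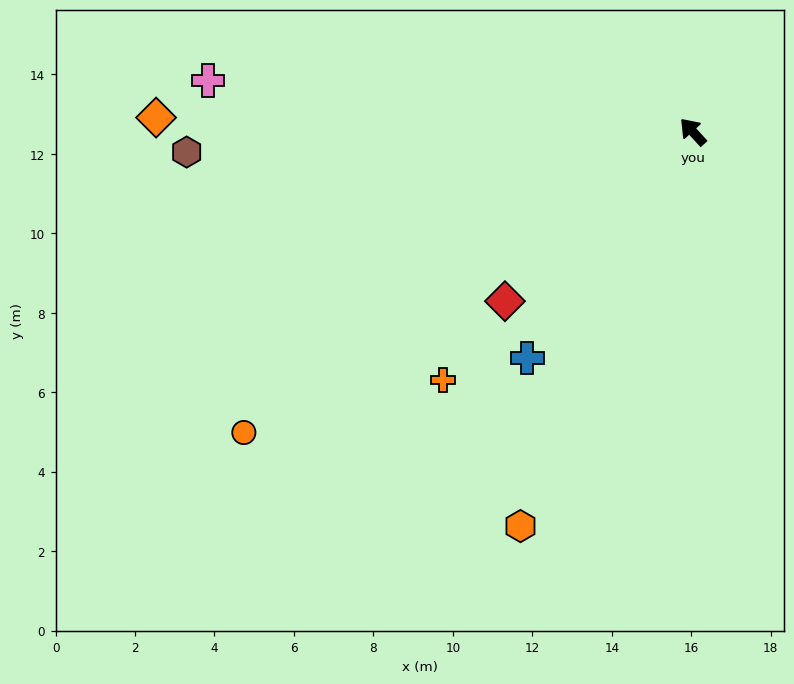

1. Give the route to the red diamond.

turn left 90°, forward 6.4 m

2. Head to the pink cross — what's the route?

turn left 41°, forward 12.3 m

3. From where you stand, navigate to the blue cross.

turn left 101°, forward 7.1 m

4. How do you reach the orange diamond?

turn left 46°, forward 13.5 m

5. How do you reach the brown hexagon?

turn left 50°, forward 12.7 m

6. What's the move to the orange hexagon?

turn left 114°, forward 10.8 m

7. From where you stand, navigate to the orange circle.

turn left 81°, forward 13.6 m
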